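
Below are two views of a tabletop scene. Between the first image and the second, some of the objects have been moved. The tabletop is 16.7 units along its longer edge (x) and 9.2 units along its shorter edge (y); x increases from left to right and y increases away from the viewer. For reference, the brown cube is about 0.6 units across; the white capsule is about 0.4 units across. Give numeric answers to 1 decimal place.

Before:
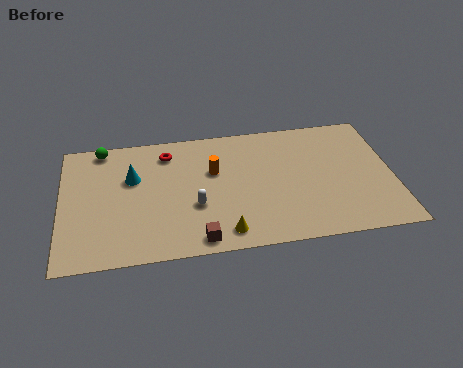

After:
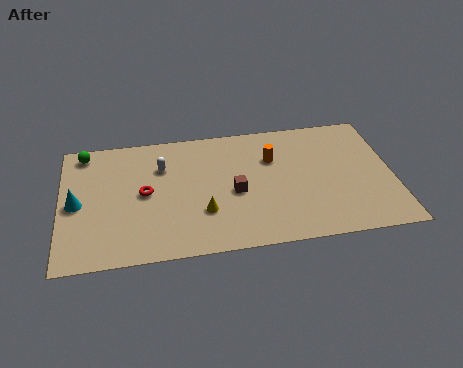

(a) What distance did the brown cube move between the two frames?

3.6

The brown cube moved from about (6.8, 1.0) to (8.7, 4.1), a distance of √(1.9² + 3.1²) ≈ 3.6.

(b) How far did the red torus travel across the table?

3.0

From (5.4, 7.5) to (4.2, 4.7), the red torus covered √(1.2² + 2.8²) ≈ 3.0 units.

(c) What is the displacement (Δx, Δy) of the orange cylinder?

(3.0, 0.5)

The orange cylinder started near (7.7, 5.8) and ended near (10.7, 6.3).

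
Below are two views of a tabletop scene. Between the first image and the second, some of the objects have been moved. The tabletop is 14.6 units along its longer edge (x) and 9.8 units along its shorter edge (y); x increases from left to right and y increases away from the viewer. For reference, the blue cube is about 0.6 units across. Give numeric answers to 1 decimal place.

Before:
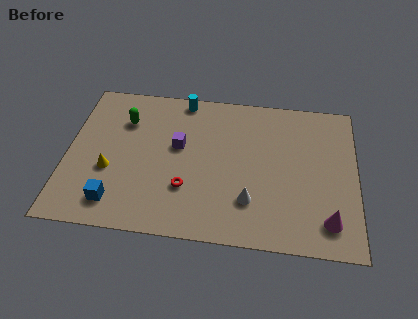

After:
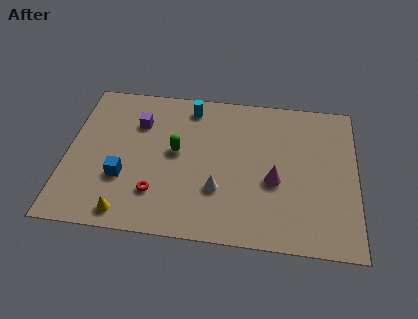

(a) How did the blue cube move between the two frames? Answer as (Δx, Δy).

(0.3, 1.6)

The blue cube was at about (2.6, 1.7) and moved to about (2.9, 3.3).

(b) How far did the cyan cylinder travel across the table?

0.6

The cyan cylinder moved from about (5.7, 8.9) to (6.1, 8.4), a distance of √(0.4² + 0.5²) ≈ 0.6.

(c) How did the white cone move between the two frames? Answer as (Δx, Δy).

(-1.6, 0.5)

The white cone started near (9.3, 2.6) and ended near (7.7, 3.1).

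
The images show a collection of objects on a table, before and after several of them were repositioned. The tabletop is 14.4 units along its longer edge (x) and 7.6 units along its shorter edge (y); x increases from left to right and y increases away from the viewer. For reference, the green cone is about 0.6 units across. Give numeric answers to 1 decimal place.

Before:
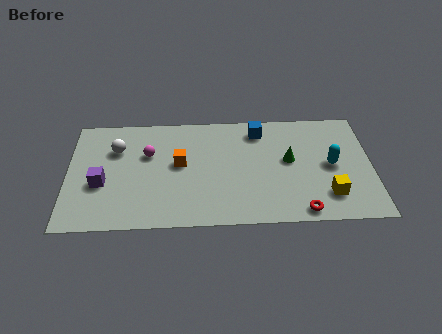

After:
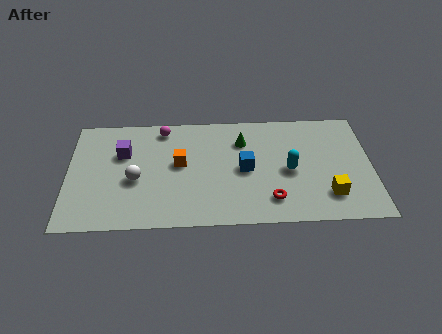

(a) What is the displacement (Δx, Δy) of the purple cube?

(1.0, 2.0)

The purple cube was at about (1.6, 3.0) and moved to about (2.6, 5.0).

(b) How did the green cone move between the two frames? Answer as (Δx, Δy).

(-2.2, 1.4)

The green cone started near (10.5, 4.2) and ended near (8.3, 5.6).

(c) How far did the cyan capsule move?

2.0

The cyan capsule moved from about (12.5, 3.8) to (10.5, 3.5), a distance of √(2.0² + 0.3²) ≈ 2.0.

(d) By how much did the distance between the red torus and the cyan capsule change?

-1.3

They were about 3.4 units apart before and 2.1 after — 1.3 units closer together.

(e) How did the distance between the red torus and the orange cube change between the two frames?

-1.6

They were about 6.6 units apart before and 5.0 after — 1.6 units closer together.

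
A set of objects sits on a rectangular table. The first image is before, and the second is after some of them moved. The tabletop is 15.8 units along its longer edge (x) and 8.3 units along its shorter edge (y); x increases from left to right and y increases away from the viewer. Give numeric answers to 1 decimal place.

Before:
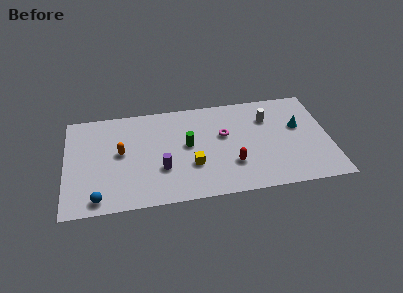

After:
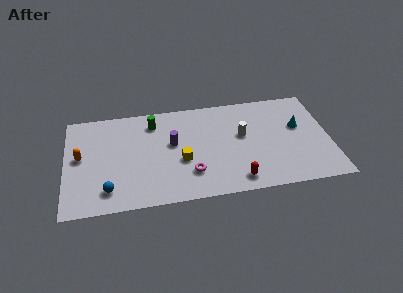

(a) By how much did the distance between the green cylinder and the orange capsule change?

+0.9

They were about 4.0 units apart before and 4.9 after — 0.9 units further apart.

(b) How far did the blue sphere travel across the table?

0.8

From (1.9, 1.0) to (2.5, 1.6), the blue sphere covered √(0.6² + 0.6²) ≈ 0.8 units.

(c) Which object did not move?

the cyan cone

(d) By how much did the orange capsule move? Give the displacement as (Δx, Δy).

(-2.4, 0.0)

The orange capsule was at about (3.3, 4.5) and moved to about (0.9, 4.5).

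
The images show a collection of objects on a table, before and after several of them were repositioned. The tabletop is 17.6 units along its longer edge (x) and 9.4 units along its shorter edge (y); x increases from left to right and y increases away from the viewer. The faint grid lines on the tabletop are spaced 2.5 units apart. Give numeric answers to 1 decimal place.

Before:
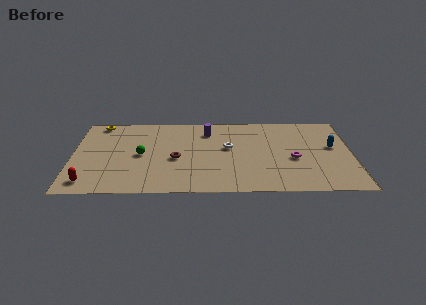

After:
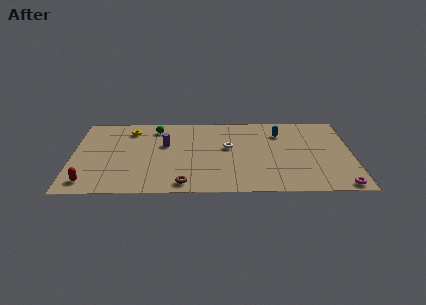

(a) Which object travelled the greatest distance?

the magenta torus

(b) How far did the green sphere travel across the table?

3.3

The green sphere moved from about (4.3, 4.6) to (5.2, 7.8), a distance of √(0.9² + 3.2²) ≈ 3.3.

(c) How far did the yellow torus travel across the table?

2.2

The yellow torus moved from about (1.6, 8.5) to (3.6, 7.6), a distance of √(2.0² + 0.9²) ≈ 2.2.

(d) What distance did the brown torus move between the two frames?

3.0

From (6.5, 4.1) to (7.0, 1.1), the brown torus covered √(0.5² + 3.0²) ≈ 3.0 units.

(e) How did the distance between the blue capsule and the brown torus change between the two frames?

-1.4

They were about 10.0 units apart before and 8.6 after — 1.4 units closer together.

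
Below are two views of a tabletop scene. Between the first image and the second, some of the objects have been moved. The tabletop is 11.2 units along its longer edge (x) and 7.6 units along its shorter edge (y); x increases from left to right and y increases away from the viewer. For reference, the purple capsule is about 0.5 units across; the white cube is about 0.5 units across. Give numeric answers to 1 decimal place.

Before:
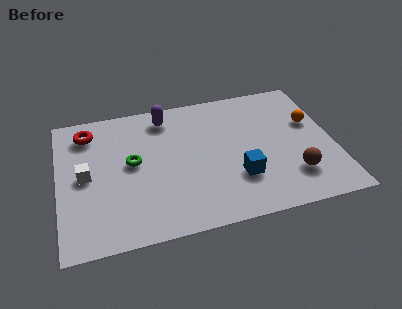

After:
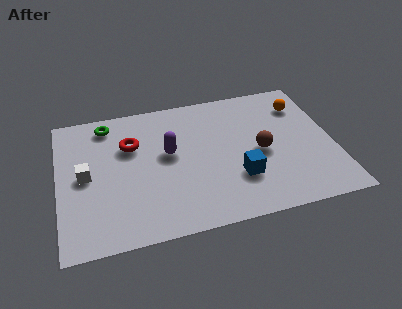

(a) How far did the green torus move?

2.6

The green torus moved from about (3.0, 4.1) to (2.1, 6.5), a distance of √(0.9² + 2.4²) ≈ 2.6.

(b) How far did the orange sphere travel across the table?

1.1

From (10.4, 4.7) to (10.1, 5.8), the orange sphere covered √(0.3² + 1.1²) ≈ 1.1 units.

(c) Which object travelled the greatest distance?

the green torus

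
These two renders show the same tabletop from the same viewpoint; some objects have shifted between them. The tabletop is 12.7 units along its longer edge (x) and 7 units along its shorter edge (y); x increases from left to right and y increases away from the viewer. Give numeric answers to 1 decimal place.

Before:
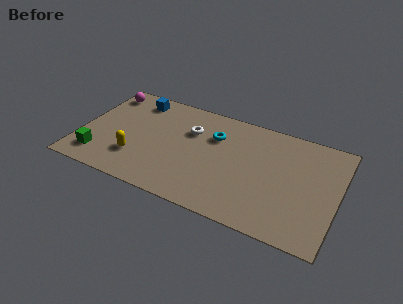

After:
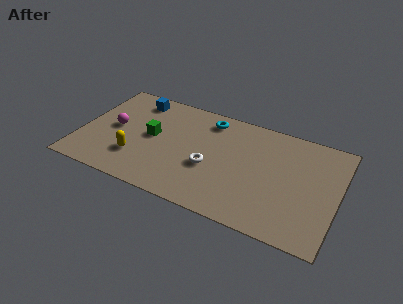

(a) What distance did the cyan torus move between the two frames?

1.1

From (6.5, 4.9) to (6.1, 5.9), the cyan torus covered √(0.4² + 1.0²) ≈ 1.1 units.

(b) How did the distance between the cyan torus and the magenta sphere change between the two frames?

-0.7

They were about 5.8 units apart before and 5.1 after — 0.7 units closer together.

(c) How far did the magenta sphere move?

2.4

The magenta sphere moved from about (0.8, 5.9) to (1.6, 3.6), a distance of √(0.8² + 2.3²) ≈ 2.4.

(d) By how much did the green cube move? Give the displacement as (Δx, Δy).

(2.4, 2.3)

From the two frames, the green cube sits at roughly (1.1, 1.4) before and (3.5, 3.7) after.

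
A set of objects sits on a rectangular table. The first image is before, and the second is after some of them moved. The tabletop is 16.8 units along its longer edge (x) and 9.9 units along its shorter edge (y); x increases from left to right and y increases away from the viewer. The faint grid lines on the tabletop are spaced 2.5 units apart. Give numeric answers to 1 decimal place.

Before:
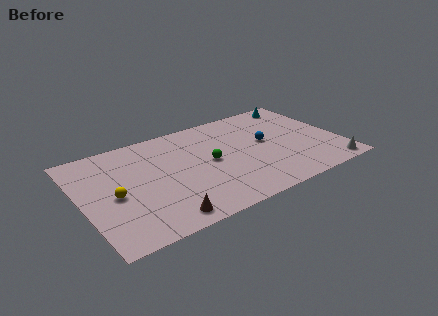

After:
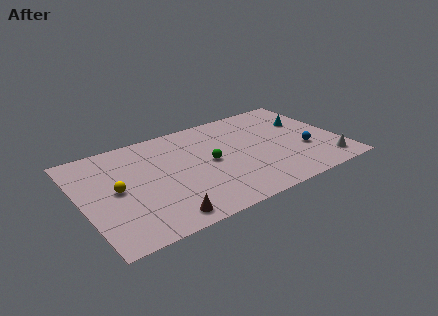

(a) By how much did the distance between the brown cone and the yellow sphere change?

+0.3

They were about 4.2 units apart before and 4.5 after — 0.3 units further apart.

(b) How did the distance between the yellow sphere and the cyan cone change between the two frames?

-0.8

The distance was about 13.7 in the first image and 12.9 in the second, so they moved 0.8 units closer together.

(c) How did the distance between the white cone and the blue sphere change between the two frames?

-3.5

The distance was about 5.7 in the first image and 2.2 in the second, so they moved 3.5 units closer together.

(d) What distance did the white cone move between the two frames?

0.6

From (15.7, 1.0) to (15.5, 1.6), the white cone covered √(0.2² + 0.6²) ≈ 0.6 units.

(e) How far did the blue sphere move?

3.0

The blue sphere moved from about (12.1, 5.4) to (14.4, 3.5), a distance of √(2.3² + 1.9²) ≈ 3.0.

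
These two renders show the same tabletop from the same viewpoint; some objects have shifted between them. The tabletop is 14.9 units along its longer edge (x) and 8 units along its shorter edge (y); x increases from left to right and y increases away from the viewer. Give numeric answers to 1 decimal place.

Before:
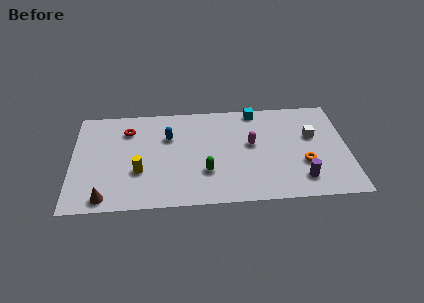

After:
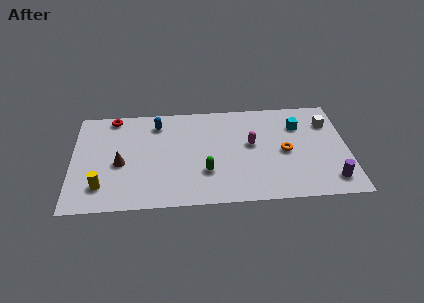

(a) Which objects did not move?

the green capsule and the magenta capsule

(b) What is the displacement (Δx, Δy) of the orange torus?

(-1.0, 1.0)

From the two frames, the orange torus sits at roughly (12.5, 2.8) before and (11.5, 3.8) after.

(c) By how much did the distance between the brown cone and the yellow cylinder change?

-0.6

They were about 2.6 units apart before and 2.0 after — 0.6 units closer together.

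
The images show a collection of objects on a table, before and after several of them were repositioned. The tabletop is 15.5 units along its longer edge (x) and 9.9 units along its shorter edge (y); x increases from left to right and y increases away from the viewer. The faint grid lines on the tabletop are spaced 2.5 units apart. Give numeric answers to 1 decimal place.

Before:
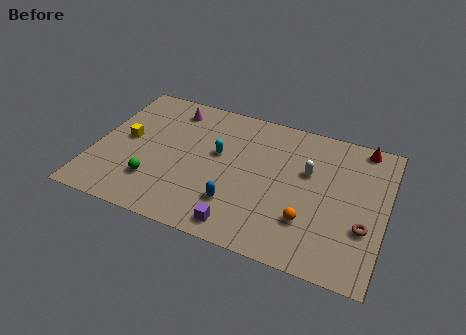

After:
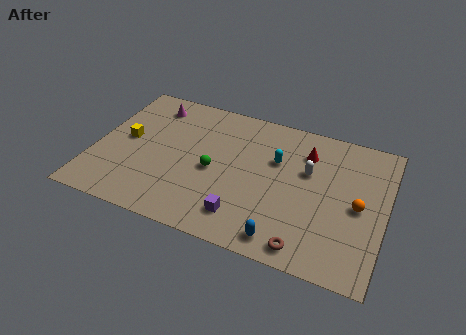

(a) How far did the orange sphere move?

3.1

From (11.6, 2.8) to (14.1, 4.7), the orange sphere covered √(2.5² + 1.9²) ≈ 3.1 units.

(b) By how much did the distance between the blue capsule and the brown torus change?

-5.5

The distance was about 6.7 in the first image and 1.2 in the second, so they moved 5.5 units closer together.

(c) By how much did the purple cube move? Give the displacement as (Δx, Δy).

(0.1, 0.7)

The purple cube was at about (8.2, 1.2) and moved to about (8.3, 1.9).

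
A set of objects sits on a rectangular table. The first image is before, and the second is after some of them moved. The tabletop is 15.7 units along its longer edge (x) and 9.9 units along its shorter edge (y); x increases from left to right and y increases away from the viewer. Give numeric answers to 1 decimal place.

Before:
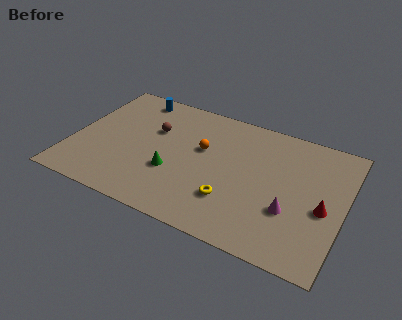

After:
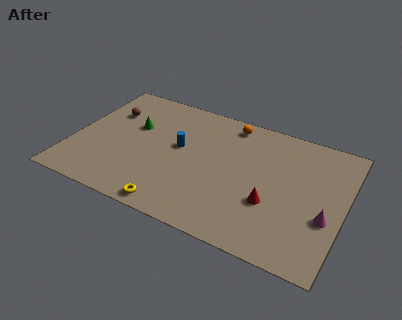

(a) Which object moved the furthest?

the blue cylinder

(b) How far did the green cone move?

3.8

The green cone moved from about (6.0, 3.5) to (3.3, 6.2), a distance of √(2.7² + 2.7²) ≈ 3.8.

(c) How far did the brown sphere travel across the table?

2.8

The brown sphere was near (4.5, 6.4) before and (1.7, 6.9) after, so it travelled √(2.8² + 0.5²) ≈ 2.8 units.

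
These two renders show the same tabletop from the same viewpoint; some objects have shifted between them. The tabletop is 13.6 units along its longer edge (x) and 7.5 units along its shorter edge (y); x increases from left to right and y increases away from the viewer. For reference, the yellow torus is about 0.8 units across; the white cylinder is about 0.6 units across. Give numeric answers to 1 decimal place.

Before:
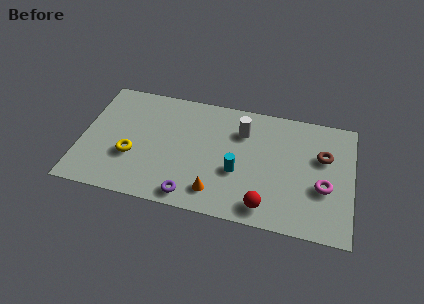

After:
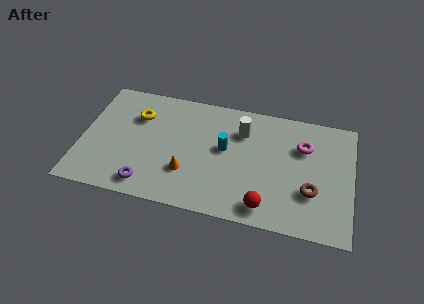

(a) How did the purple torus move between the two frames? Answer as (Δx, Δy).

(-2.2, 0.2)

From the two frames, the purple torus sits at roughly (5.7, 0.9) before and (3.5, 1.1) after.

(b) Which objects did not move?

the white cylinder and the red sphere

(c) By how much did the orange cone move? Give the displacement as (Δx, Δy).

(-1.5, 0.9)

The orange cone was at about (6.9, 1.4) and moved to about (5.4, 2.3).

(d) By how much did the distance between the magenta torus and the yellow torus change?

-1.2

The distance was about 9.6 in the first image and 8.4 in the second, so they moved 1.2 units closer together.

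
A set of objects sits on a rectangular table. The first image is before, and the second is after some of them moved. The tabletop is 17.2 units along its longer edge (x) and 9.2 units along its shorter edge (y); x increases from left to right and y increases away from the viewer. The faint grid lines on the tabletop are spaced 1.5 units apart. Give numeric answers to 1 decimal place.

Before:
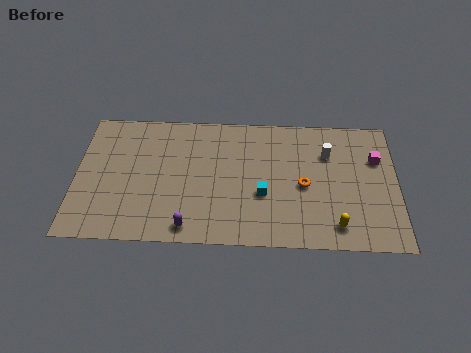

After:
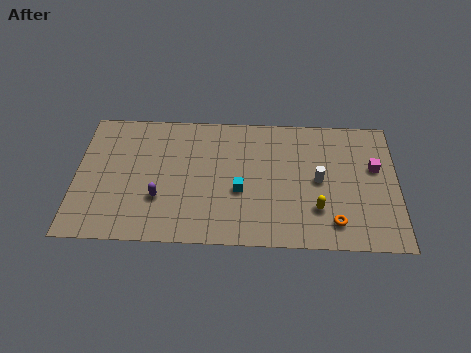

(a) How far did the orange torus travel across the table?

3.0

The orange torus moved from about (12.2, 4.2) to (13.8, 1.7), a distance of √(1.6² + 2.5²) ≈ 3.0.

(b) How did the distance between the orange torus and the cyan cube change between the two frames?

+3.1

The distance was about 2.3 in the first image and 5.4 in the second, so they moved 3.1 units further apart.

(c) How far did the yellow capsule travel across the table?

1.5

The yellow capsule moved from about (13.9, 1.5) to (12.9, 2.6), a distance of √(1.0² + 1.1²) ≈ 1.5.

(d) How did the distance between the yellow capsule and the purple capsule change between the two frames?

+0.6

They were about 7.8 units apart before and 8.4 after — 0.6 units further apart.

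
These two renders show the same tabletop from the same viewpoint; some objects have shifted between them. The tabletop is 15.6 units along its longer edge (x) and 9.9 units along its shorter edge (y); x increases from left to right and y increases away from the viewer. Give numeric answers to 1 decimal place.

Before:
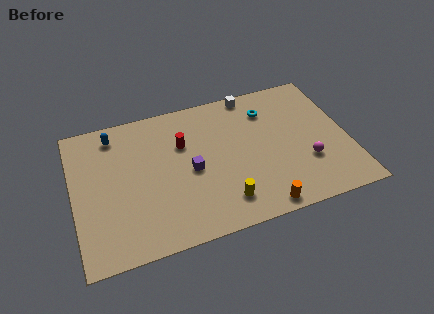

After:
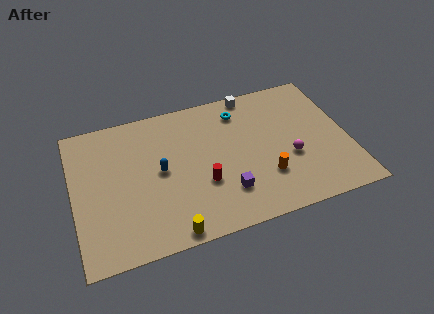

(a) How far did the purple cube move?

2.8

The purple cube moved from about (6.6, 4.6) to (8.4, 2.5), a distance of √(1.8² + 2.1²) ≈ 2.8.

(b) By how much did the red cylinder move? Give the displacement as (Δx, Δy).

(0.9, -3.1)

The red cylinder started near (6.3, 6.6) and ended near (7.2, 3.5).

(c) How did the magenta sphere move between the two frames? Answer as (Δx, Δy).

(-0.9, 0.6)

The magenta sphere was at about (13.1, 3.2) and moved to about (12.2, 3.8).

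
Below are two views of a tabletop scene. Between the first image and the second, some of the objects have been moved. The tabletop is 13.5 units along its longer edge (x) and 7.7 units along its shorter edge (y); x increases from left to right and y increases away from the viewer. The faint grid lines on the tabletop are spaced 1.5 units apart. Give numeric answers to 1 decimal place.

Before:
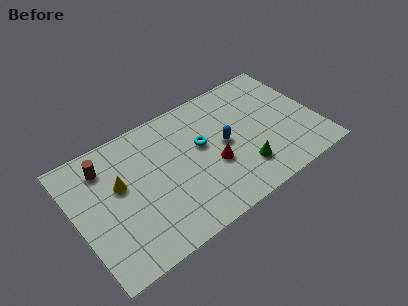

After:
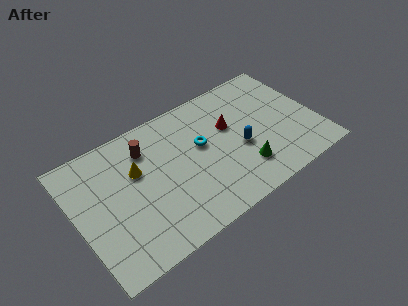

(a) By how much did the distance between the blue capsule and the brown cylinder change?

-1.2

Before: roughly 6.8 units apart; after: 5.6. That's 1.2 units closer together.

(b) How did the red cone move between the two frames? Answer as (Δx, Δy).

(1.3, 1.8)

From the two frames, the red cone sits at roughly (7.5, 3.0) before and (8.8, 4.8) after.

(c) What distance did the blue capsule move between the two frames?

1.1

The blue capsule was near (8.3, 3.9) before and (9.1, 3.2) after, so it travelled √(0.8² + 0.7²) ≈ 1.1 units.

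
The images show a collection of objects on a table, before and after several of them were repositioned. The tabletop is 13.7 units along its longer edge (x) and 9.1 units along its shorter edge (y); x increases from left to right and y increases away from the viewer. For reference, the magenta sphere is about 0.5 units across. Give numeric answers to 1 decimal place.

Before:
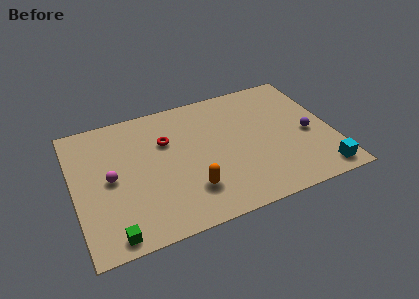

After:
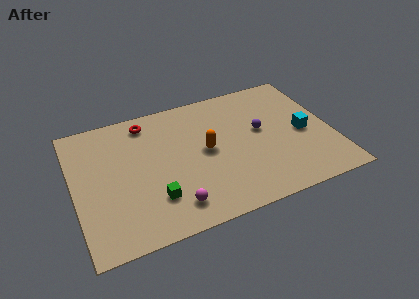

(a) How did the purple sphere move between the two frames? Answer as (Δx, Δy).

(-2.4, 1.1)

The purple sphere was at about (12.4, 4.0) and moved to about (10.0, 5.1).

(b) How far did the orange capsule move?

2.6

The orange capsule was near (5.9, 2.3) before and (7.0, 4.7) after, so it travelled √(1.1² + 2.4²) ≈ 2.6 units.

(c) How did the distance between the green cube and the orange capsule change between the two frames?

-0.6

The distance was about 4.4 in the first image and 3.8 in the second, so they moved 0.6 units closer together.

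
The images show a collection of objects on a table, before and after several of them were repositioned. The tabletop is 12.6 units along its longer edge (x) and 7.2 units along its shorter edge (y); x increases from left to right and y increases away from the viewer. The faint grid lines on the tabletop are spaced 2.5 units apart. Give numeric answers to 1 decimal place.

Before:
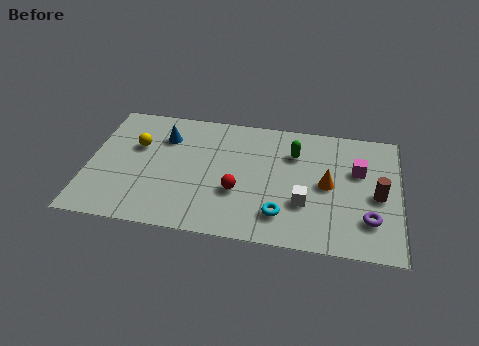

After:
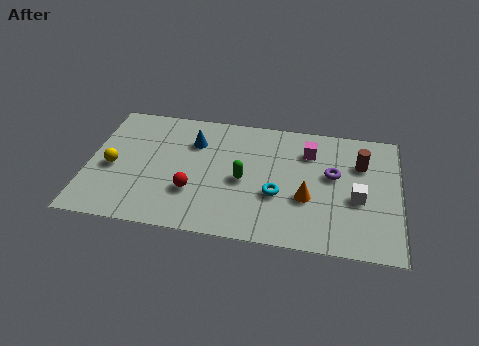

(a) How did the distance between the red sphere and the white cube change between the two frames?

+3.9

They were about 2.7 units apart before and 6.6 after — 3.9 units further apart.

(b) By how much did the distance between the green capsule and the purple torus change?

-0.8

Before: roughly 4.5 units apart; after: 3.7. That's 0.8 units closer together.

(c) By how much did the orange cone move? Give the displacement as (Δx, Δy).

(-0.8, -0.9)

The orange cone was at about (9.7, 3.6) and moved to about (8.9, 2.7).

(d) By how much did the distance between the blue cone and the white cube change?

+0.6

The distance was about 6.5 in the first image and 7.1 in the second, so they moved 0.6 units further apart.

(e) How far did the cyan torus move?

1.1

From (7.9, 1.6) to (7.7, 2.7), the cyan torus covered √(0.2² + 1.1²) ≈ 1.1 units.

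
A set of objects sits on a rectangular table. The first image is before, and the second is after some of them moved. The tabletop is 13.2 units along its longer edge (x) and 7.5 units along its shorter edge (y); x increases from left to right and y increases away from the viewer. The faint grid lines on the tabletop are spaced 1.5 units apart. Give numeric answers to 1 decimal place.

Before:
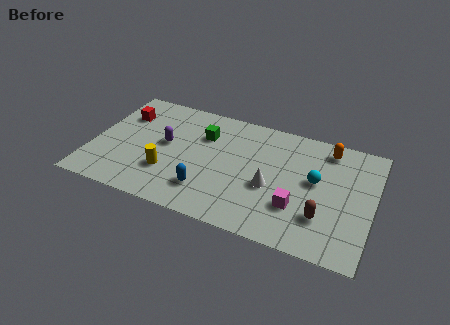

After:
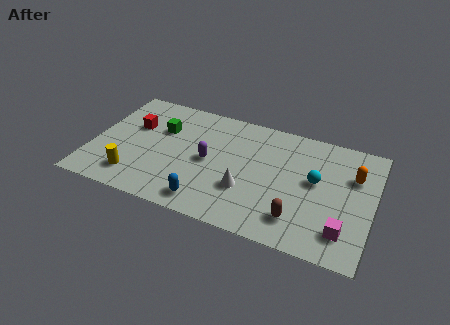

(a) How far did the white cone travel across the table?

1.3

The white cone was near (8.5, 3.1) before and (7.4, 2.5) after, so it travelled √(1.1² + 0.6²) ≈ 1.3 units.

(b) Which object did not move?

the cyan sphere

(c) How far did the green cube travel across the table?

2.0

The green cube was near (5.1, 5.3) before and (3.1, 5.0) after, so it travelled √(2.0² + 0.3²) ≈ 2.0 units.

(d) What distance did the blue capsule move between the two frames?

0.7

The blue capsule was near (5.6, 1.8) before and (5.7, 1.1) after, so it travelled √(0.1² + 0.7²) ≈ 0.7 units.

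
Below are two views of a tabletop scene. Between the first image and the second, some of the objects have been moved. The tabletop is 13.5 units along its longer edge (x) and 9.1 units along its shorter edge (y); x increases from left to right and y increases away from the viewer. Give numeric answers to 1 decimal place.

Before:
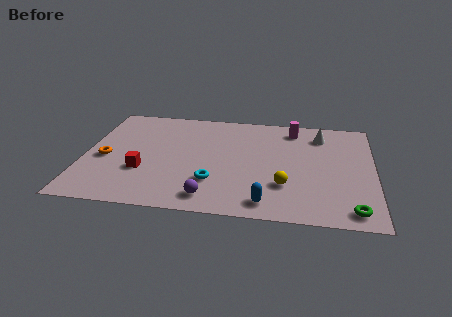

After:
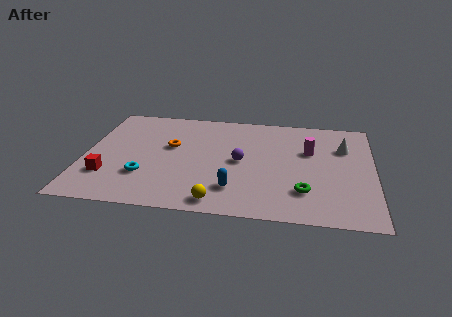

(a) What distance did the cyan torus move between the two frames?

3.2

From (6.1, 2.6) to (2.9, 2.7), the cyan torus covered √(3.2² + 0.1²) ≈ 3.2 units.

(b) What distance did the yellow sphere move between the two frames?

3.4

From (9.4, 2.7) to (6.4, 1.0), the yellow sphere covered √(3.0² + 1.7²) ≈ 3.4 units.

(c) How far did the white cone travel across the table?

1.5

From (11.0, 7.3) to (12.1, 6.3), the white cone covered √(1.1² + 1.0²) ≈ 1.5 units.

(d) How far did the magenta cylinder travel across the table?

2.1

The magenta cylinder was near (9.7, 7.7) before and (10.5, 5.8) after, so it travelled √(0.8² + 1.9²) ≈ 2.1 units.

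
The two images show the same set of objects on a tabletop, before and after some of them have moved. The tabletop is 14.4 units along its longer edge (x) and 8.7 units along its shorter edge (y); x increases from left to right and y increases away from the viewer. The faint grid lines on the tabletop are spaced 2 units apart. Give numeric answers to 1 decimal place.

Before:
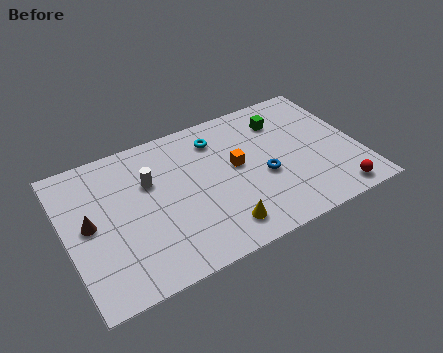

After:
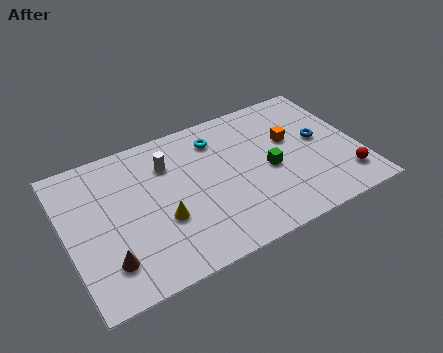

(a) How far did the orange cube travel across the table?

2.8

The orange cube was near (8.4, 4.8) before and (11.2, 5.3) after, so it travelled √(2.8² + 0.5²) ≈ 2.8 units.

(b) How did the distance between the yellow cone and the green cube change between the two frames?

-1.1

Before: roughly 6.5 units apart; after: 5.4. That's 1.1 units closer together.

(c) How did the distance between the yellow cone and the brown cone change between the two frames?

-3.7

The distance was about 6.7 in the first image and 3.0 in the second, so they moved 3.7 units closer together.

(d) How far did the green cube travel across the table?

3.0

From (11.0, 6.7) to (9.9, 3.9), the green cube covered √(1.1² + 2.8²) ≈ 3.0 units.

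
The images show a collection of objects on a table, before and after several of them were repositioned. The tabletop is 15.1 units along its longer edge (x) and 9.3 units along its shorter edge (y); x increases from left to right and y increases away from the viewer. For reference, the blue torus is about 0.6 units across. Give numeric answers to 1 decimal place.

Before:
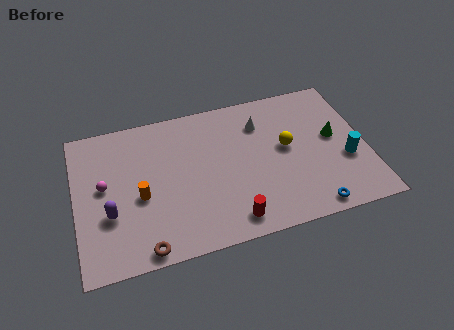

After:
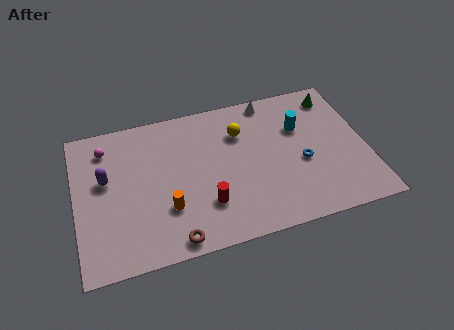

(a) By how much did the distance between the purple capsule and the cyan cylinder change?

-2.1

They were about 12.3 units apart before and 10.2 after — 2.1 units closer together.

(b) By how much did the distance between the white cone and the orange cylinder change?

+0.8

The distance was about 7.2 in the first image and 8.0 in the second, so they moved 0.8 units further apart.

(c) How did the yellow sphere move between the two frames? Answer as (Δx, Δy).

(-2.3, 1.6)

From the two frames, the yellow sphere sits at roughly (11.0, 5.1) before and (8.7, 6.7) after.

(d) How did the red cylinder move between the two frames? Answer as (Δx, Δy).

(-1.2, 1.3)

The red cylinder started near (7.8, 1.3) and ended near (6.6, 2.6).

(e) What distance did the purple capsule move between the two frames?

2.2

From (1.7, 3.3) to (1.6, 5.5), the purple capsule covered √(0.1² + 2.2²) ≈ 2.2 units.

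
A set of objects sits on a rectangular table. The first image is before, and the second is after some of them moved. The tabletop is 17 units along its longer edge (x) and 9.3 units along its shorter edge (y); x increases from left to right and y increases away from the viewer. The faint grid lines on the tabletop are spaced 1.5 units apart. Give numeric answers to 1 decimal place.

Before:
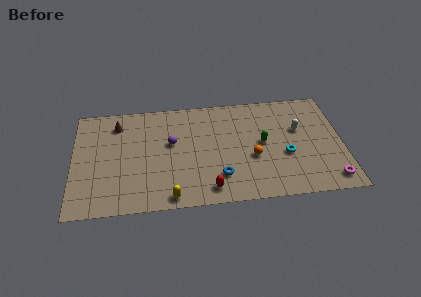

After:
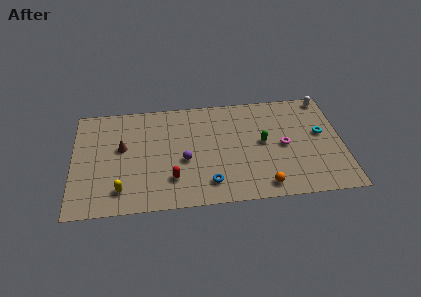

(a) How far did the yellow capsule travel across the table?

3.2

The yellow capsule was near (6.1, 0.9) before and (3.0, 1.8) after, so it travelled √(3.1² + 0.9²) ≈ 3.2 units.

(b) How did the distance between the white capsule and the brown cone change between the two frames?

+1.7

Before: roughly 11.6 units apart; after: 13.3. That's 1.7 units further apart.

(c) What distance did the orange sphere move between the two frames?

2.6

The orange sphere was near (11.3, 3.7) before and (11.9, 1.2) after, so it travelled √(0.6² + 2.5²) ≈ 2.6 units.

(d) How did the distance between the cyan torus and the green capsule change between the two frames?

+1.9

The distance was about 1.8 in the first image and 3.7 in the second, so they moved 1.9 units further apart.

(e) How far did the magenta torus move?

4.3

The magenta torus was near (16.1, 1.3) before and (13.3, 4.5) after, so it travelled √(2.8² + 3.2²) ≈ 4.3 units.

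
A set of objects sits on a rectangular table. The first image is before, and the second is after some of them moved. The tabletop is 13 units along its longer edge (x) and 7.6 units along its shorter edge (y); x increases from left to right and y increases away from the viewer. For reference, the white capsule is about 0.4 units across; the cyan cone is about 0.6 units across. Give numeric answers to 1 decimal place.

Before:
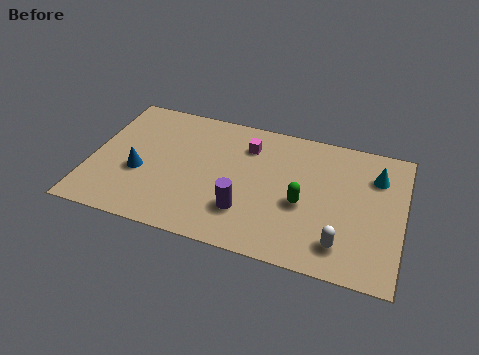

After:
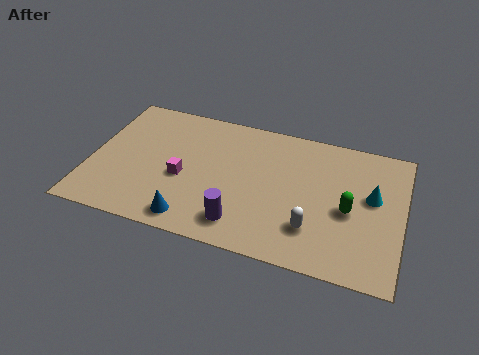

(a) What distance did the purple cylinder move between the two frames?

0.7

The purple cylinder moved from about (6.6, 2.1) to (6.5, 1.4), a distance of √(0.1² + 0.7²) ≈ 0.7.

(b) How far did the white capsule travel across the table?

1.3

The white capsule was near (10.6, 1.5) before and (9.4, 2.0) after, so it travelled √(1.2² + 0.5²) ≈ 1.3 units.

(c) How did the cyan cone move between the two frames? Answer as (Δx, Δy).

(-0.1, -1.2)

From the two frames, the cyan cone sits at roughly (11.8, 5.6) before and (11.7, 4.4) after.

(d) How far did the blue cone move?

3.1

The blue cone moved from about (2.1, 3.0) to (4.5, 1.0), a distance of √(2.4² + 2.0²) ≈ 3.1.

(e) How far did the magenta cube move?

3.6

The magenta cube moved from about (6.4, 5.8) to (3.9, 3.2), a distance of √(2.5² + 2.6²) ≈ 3.6.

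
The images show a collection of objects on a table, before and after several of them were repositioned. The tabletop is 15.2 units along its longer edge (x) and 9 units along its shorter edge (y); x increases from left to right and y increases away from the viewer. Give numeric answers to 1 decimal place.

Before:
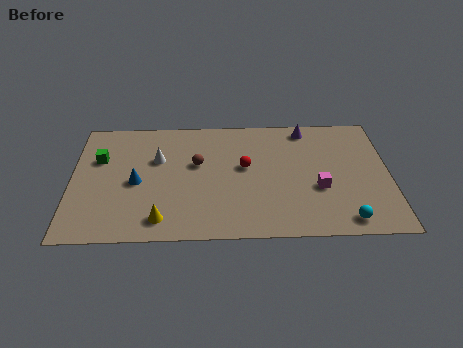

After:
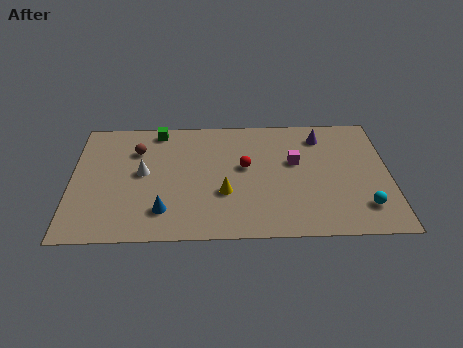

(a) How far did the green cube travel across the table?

3.5

From (1.3, 5.9) to (4.1, 8.0), the green cube covered √(2.8² + 2.1²) ≈ 3.5 units.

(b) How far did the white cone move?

1.2

The white cone was near (4.1, 5.8) before and (3.4, 4.8) after, so it travelled √(0.7² + 1.0²) ≈ 1.2 units.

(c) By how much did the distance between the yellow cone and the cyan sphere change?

-2.0

Before: roughly 8.7 units apart; after: 6.7. That's 2.0 units closer together.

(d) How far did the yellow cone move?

3.5

The yellow cone moved from about (4.3, 1.4) to (7.3, 3.2), a distance of √(3.0² + 1.8²) ≈ 3.5.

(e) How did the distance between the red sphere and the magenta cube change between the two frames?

-1.5

The distance was about 3.9 in the first image and 2.4 in the second, so they moved 1.5 units closer together.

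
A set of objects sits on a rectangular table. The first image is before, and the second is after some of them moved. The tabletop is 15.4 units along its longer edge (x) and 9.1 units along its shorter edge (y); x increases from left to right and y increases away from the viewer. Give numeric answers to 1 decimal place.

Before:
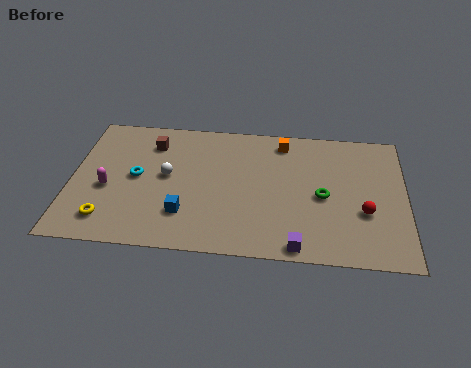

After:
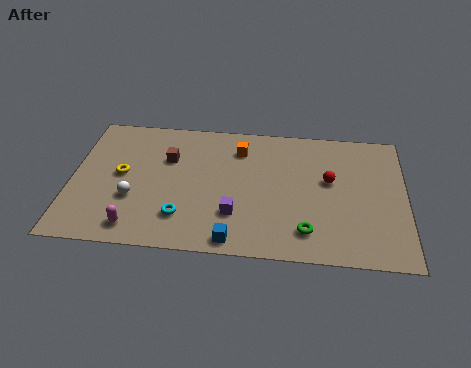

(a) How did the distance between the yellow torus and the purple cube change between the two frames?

-3.0

Before: roughly 8.7 units apart; after: 5.7. That's 3.0 units closer together.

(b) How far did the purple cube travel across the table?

3.4

The purple cube was near (10.5, 0.8) before and (7.6, 2.6) after, so it travelled √(2.9² + 1.8²) ≈ 3.4 units.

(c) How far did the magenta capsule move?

2.9

The magenta capsule moved from about (1.7, 3.8) to (3.1, 1.3), a distance of √(1.4² + 2.5²) ≈ 2.9.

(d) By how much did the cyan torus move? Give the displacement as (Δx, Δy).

(2.2, -2.5)

From the two frames, the cyan torus sits at roughly (3.0, 4.7) before and (5.2, 2.2) after.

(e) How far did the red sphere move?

2.6

The red sphere moved from about (13.5, 3.3) to (11.9, 5.3), a distance of √(1.6² + 2.0²) ≈ 2.6.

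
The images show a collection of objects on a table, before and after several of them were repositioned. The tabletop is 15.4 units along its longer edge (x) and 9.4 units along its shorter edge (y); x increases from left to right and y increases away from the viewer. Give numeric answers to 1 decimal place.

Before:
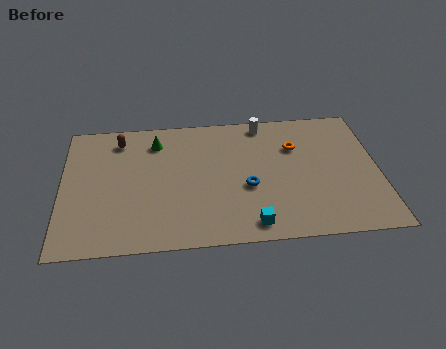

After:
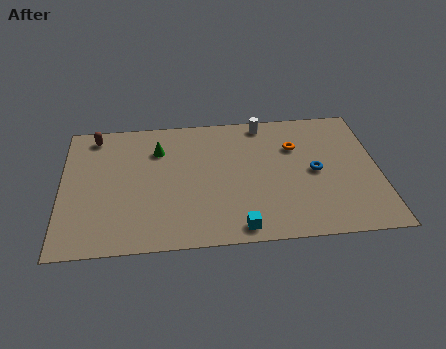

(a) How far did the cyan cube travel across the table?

0.6

The cyan cube moved from about (9.1, 1.2) to (8.5, 1.0), a distance of √(0.6² + 0.2²) ≈ 0.6.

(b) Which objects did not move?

the orange torus and the white cylinder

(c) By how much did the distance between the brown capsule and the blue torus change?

+3.9

The distance was about 7.4 in the first image and 11.3 in the second, so they moved 3.9 units further apart.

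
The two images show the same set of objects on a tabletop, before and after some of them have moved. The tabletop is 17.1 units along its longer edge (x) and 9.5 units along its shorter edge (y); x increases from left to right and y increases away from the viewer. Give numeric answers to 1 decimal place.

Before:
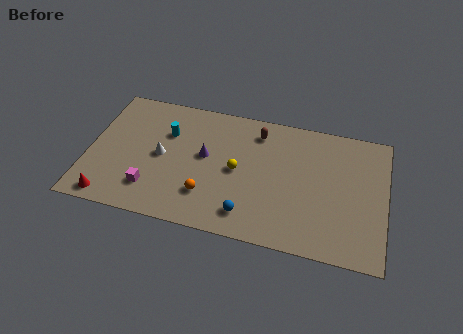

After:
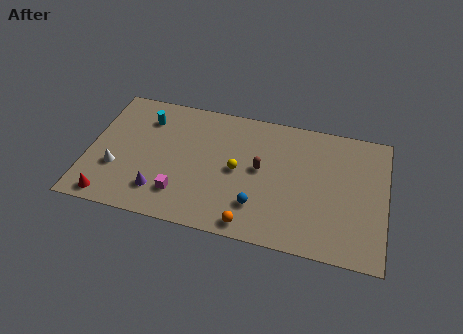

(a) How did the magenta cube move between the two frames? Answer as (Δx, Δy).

(1.7, 0.0)

The magenta cube was at about (3.8, 2.2) and moved to about (5.5, 2.2).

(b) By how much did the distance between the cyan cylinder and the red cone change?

+0.3

They were about 6.2 units apart before and 6.5 after — 0.3 units further apart.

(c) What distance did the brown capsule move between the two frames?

2.7

From (9.6, 7.8) to (9.9, 5.1), the brown capsule covered √(0.3² + 2.7²) ≈ 2.7 units.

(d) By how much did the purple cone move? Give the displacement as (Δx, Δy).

(-2.4, -3.2)

The purple cone was at about (6.7, 5.3) and moved to about (4.3, 2.1).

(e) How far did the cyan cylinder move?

1.5

The cyan cylinder was near (4.4, 6.5) before and (3.1, 7.3) after, so it travelled √(1.3² + 0.8²) ≈ 1.5 units.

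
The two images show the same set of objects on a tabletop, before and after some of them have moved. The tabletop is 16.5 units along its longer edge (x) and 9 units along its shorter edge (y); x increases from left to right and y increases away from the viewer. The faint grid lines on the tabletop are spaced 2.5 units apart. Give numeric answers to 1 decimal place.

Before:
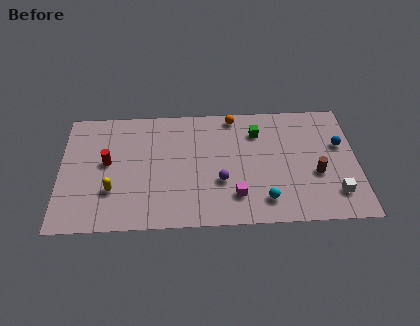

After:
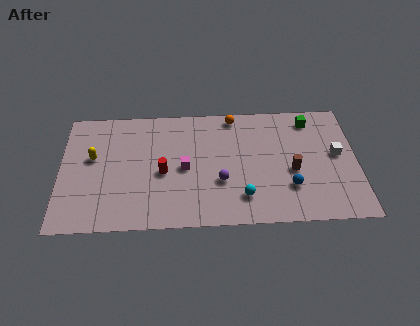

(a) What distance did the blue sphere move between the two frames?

4.2

From (15.6, 5.6) to (12.7, 2.6), the blue sphere covered √(2.9² + 3.0²) ≈ 4.2 units.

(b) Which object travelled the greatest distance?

the blue sphere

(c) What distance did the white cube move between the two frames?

2.9

The white cube moved from about (15.2, 2.0) to (15.4, 4.9), a distance of √(0.2² + 2.9²) ≈ 2.9.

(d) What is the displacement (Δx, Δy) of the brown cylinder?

(-1.3, 0.3)

The brown cylinder was at about (14.2, 3.5) and moved to about (12.9, 3.8).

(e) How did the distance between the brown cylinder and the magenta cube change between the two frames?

+1.3

Before: roughly 4.7 units apart; after: 6.0. That's 1.3 units further apart.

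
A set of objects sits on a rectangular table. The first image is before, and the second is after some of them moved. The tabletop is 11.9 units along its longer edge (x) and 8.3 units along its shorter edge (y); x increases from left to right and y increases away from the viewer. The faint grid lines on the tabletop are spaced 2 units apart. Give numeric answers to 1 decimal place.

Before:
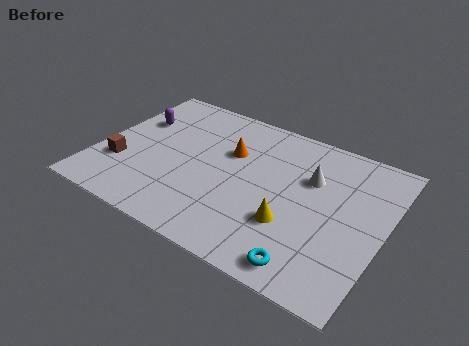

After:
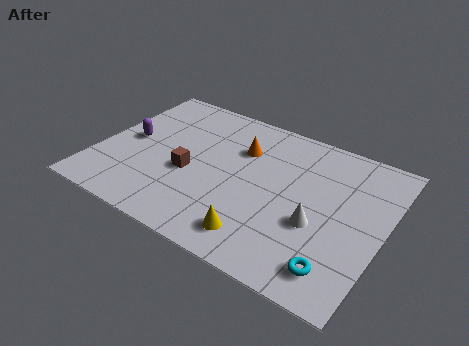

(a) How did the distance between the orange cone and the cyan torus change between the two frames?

+0.5

Before: roughly 5.9 units apart; after: 6.4. That's 0.5 units further apart.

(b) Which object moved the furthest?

the brown cube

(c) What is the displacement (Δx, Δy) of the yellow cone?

(-1.1, -1.3)

The yellow cone started near (8.3, 2.7) and ended near (7.2, 1.4).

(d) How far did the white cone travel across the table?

2.4

The white cone was near (8.7, 5.5) before and (9.3, 3.2) after, so it travelled √(0.6² + 2.3²) ≈ 2.4 units.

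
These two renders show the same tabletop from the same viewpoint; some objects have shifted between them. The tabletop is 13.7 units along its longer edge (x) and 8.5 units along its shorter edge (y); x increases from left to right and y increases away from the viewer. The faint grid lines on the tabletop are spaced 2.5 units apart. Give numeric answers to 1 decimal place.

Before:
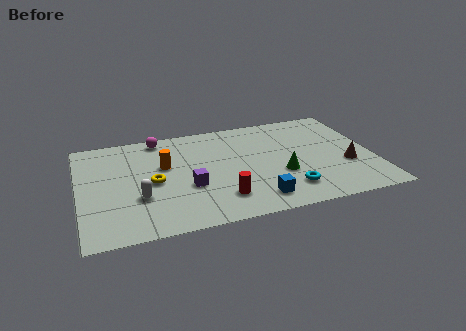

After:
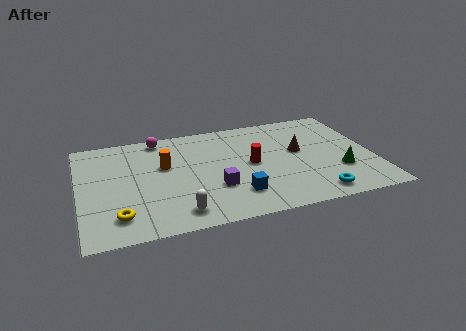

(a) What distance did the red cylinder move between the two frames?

2.9

The red cylinder was near (6.4, 1.9) before and (8.0, 4.3) after, so it travelled √(1.6² + 2.4²) ≈ 2.9 units.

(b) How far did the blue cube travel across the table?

1.1

From (8.0, 1.4) to (7.1, 2.0), the blue cube covered √(0.9² + 0.6²) ≈ 1.1 units.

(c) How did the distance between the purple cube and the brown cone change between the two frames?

-2.8

The distance was about 7.4 in the first image and 4.6 in the second, so they moved 2.8 units closer together.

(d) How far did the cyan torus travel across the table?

1.4

From (9.5, 1.8) to (10.7, 1.1), the cyan torus covered √(1.2² + 0.7²) ≈ 1.4 units.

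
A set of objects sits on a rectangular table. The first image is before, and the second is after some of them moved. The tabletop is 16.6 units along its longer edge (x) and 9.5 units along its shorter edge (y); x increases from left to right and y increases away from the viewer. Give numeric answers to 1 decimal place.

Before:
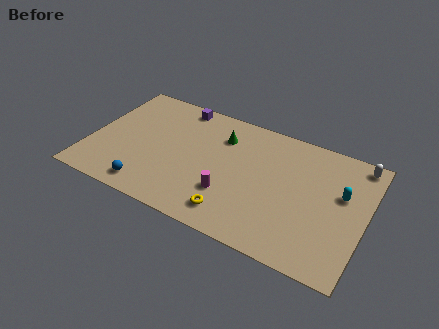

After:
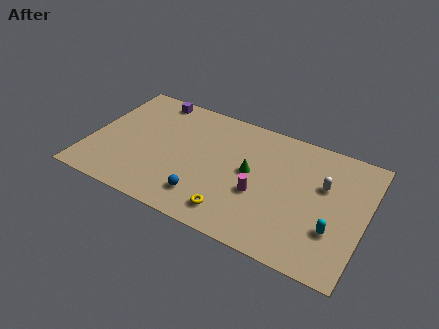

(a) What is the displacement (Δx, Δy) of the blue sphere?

(3.3, 0.7)

The blue sphere started near (4.0, 1.3) and ended near (7.3, 2.0).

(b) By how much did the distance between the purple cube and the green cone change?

+4.1

Before: roughly 3.2 units apart; after: 7.3. That's 4.1 units further apart.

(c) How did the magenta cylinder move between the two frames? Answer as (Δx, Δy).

(1.7, 0.8)

The magenta cylinder started near (8.7, 2.9) and ended near (10.4, 3.7).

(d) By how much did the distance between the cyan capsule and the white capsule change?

+0.3

They were about 2.8 units apart before and 3.1 after — 0.3 units further apart.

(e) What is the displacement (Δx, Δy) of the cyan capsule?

(-0.2, -2.8)

From the two frames, the cyan capsule sits at roughly (15.1, 5.8) before and (14.9, 3.0) after.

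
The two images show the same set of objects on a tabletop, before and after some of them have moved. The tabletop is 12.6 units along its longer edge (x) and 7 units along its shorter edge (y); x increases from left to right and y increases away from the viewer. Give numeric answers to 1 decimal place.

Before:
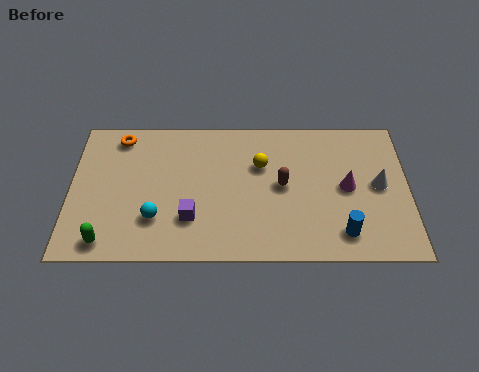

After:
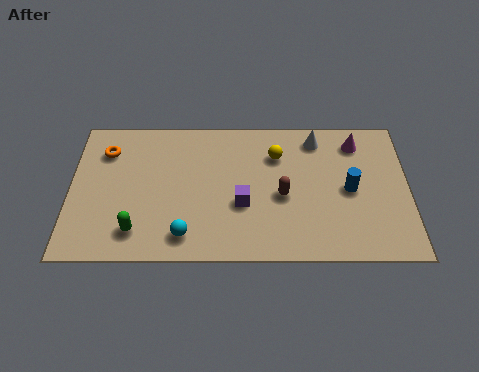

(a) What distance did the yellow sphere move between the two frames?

0.8

The yellow sphere moved from about (7.1, 4.6) to (7.7, 5.1), a distance of √(0.6² + 0.5²) ≈ 0.8.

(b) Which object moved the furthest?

the white cone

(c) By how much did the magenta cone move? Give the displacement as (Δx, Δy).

(0.4, 2.2)

The magenta cone started near (10.3, 3.5) and ended near (10.7, 5.7).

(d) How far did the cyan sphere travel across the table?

1.4

The cyan sphere was near (3.2, 2.0) before and (4.3, 1.2) after, so it travelled √(1.1² + 0.8²) ≈ 1.4 units.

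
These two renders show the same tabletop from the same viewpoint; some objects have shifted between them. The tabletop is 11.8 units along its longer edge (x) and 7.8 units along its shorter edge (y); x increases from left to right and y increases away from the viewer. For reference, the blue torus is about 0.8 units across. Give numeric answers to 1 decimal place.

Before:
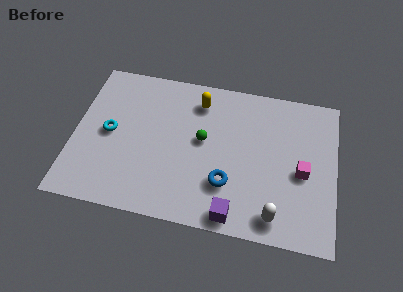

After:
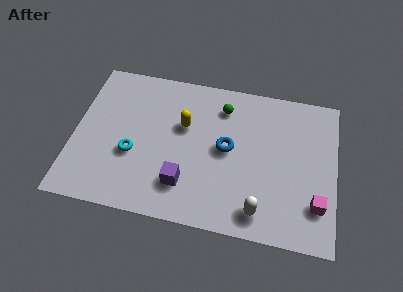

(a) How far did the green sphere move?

2.1

The green sphere moved from about (5.8, 4.3) to (6.6, 6.2), a distance of √(0.8² + 1.9²) ≈ 2.1.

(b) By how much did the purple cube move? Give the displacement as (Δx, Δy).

(-2.3, 1.1)

The purple cube was at about (7.4, 0.8) and moved to about (5.1, 1.9).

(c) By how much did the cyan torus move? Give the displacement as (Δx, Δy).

(1.1, -0.9)

From the two frames, the cyan torus sits at roughly (1.6, 3.9) before and (2.7, 3.0) after.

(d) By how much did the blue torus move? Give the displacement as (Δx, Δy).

(-0.1, 1.8)

The blue torus was at about (7.0, 2.3) and moved to about (6.9, 4.1).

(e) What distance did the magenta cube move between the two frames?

1.7

The magenta cube moved from about (10.3, 3.5) to (11.0, 2.0), a distance of √(0.7² + 1.5²) ≈ 1.7.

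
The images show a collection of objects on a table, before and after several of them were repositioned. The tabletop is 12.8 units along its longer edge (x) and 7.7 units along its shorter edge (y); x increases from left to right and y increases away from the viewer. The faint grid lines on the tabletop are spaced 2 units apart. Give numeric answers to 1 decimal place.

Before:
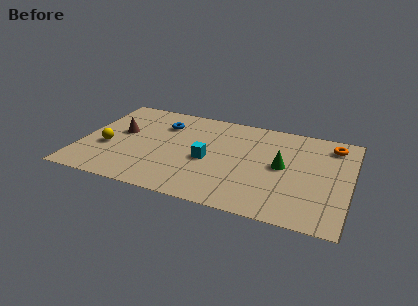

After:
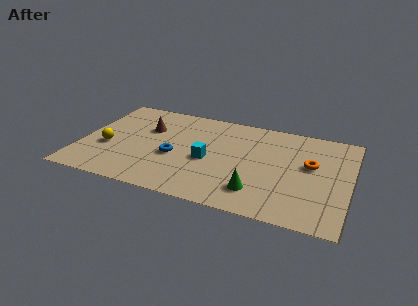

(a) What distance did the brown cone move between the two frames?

1.4

The brown cone was near (1.8, 4.4) before and (3.0, 5.1) after, so it travelled √(1.2² + 0.7²) ≈ 1.4 units.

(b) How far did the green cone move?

2.5

The green cone was near (9.6, 4.0) before and (8.6, 1.7) after, so it travelled √(1.0² + 2.3²) ≈ 2.5 units.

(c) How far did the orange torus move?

2.1

The orange torus was near (11.8, 6.4) before and (10.9, 4.5) after, so it travelled √(0.9² + 1.9²) ≈ 2.1 units.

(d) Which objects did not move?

the cyan cube and the yellow sphere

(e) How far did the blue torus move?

2.6

The blue torus moved from about (3.7, 5.7) to (4.5, 3.2), a distance of √(0.8² + 2.5²) ≈ 2.6.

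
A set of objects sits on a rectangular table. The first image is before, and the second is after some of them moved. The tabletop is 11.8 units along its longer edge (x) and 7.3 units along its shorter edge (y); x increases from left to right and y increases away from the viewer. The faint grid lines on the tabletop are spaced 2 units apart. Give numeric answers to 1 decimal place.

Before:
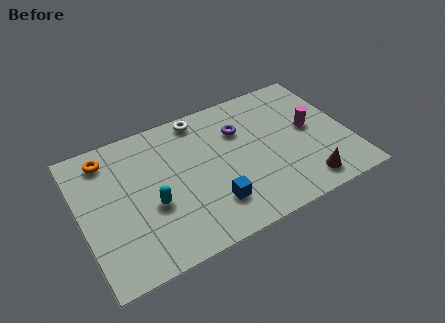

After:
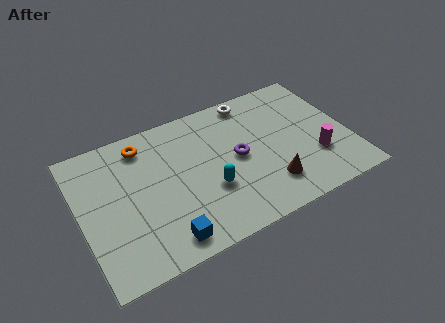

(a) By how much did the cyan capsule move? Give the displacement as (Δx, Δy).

(2.5, -0.3)

The cyan capsule started near (3.0, 2.9) and ended near (5.5, 2.6).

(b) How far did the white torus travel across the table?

2.3

The white torus was near (5.6, 6.5) before and (7.9, 6.5) after, so it travelled √(2.3² + 0.0²) ≈ 2.3 units.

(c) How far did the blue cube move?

2.3

From (5.5, 1.8) to (3.3, 1.0), the blue cube covered √(2.2² + 0.8²) ≈ 2.3 units.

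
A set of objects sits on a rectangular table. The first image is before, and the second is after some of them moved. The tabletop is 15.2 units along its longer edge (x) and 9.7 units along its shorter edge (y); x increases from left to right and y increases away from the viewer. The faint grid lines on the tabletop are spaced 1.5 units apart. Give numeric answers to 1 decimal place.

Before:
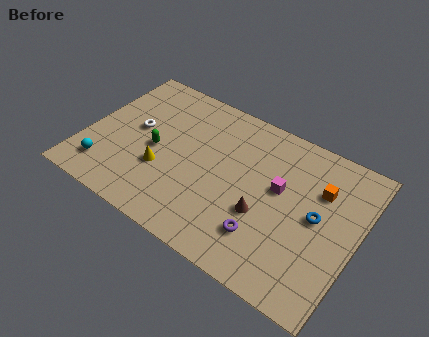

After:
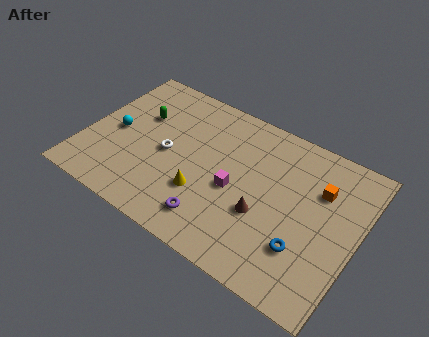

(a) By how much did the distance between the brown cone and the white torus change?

-2.1

The distance was about 7.8 in the first image and 5.7 in the second, so they moved 2.1 units closer together.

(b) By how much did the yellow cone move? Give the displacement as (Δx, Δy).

(2.4, -0.3)

From the two frames, the yellow cone sits at roughly (4.5, 3.4) before and (6.9, 3.1) after.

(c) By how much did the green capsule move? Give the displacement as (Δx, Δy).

(-1.2, 1.8)

The green capsule was at about (3.9, 4.5) and moved to about (2.7, 6.3).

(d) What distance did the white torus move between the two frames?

2.1

The white torus moved from about (2.6, 5.3) to (4.6, 4.6), a distance of √(2.0² + 0.7²) ≈ 2.1.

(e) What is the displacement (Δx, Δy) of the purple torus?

(-2.8, -0.6)

From the two frames, the purple torus sits at roughly (10.5, 2.4) before and (7.7, 1.8) after.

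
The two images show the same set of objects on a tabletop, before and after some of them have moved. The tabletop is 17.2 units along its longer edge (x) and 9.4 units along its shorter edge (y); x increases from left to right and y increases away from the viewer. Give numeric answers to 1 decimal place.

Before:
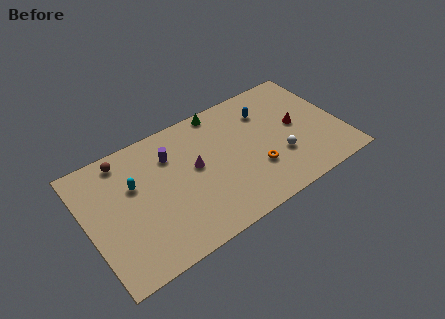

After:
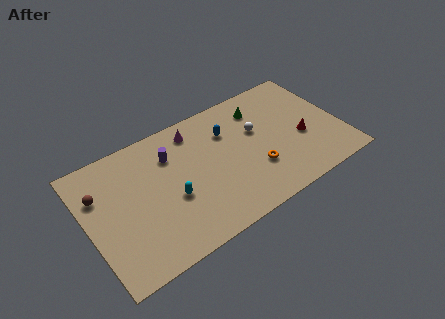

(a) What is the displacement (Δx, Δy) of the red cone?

(0.2, -1.1)

The red cone started near (14.3, 4.9) and ended near (14.5, 3.8).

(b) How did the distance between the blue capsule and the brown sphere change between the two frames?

-0.9

Before: roughly 9.7 units apart; after: 8.8. That's 0.9 units closer together.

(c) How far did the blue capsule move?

2.7

From (12.5, 7.0) to (9.8, 6.7), the blue capsule covered √(2.7² + 0.3²) ≈ 2.7 units.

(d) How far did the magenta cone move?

2.7

The magenta cone was near (7.3, 5.2) before and (7.7, 7.9) after, so it travelled √(0.4² + 2.7²) ≈ 2.7 units.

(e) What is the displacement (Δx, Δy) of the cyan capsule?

(2.2, -2.2)

The cyan capsule was at about (3.3, 6.0) and moved to about (5.5, 3.8).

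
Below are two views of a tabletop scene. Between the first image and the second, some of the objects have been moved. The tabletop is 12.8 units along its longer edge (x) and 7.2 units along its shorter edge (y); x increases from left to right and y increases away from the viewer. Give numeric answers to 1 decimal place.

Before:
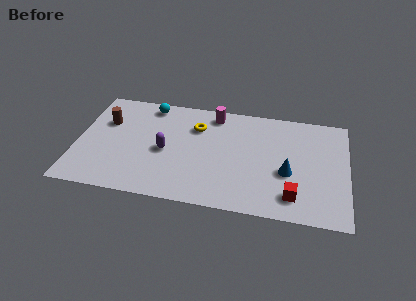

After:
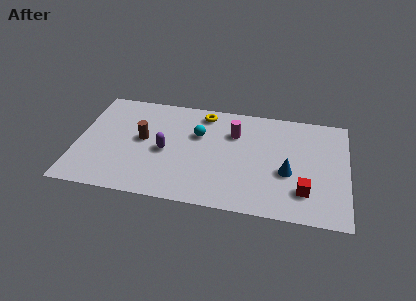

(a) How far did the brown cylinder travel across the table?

2.0

The brown cylinder moved from about (1.3, 4.8) to (3.1, 3.9), a distance of √(1.8² + 0.9²) ≈ 2.0.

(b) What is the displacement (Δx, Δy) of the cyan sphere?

(2.4, -1.6)

The cyan sphere started near (3.3, 6.3) and ended near (5.7, 4.7).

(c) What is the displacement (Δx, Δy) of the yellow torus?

(0.3, 1.0)

The yellow torus started near (5.6, 5.2) and ended near (5.9, 6.2).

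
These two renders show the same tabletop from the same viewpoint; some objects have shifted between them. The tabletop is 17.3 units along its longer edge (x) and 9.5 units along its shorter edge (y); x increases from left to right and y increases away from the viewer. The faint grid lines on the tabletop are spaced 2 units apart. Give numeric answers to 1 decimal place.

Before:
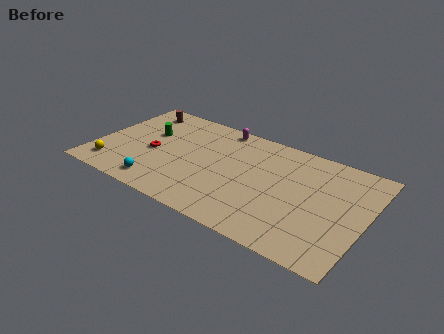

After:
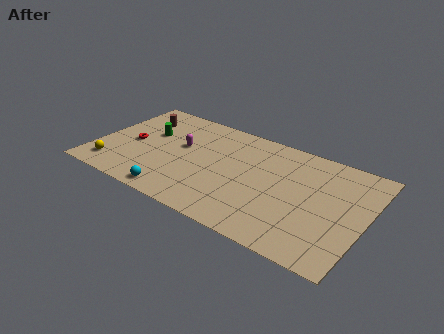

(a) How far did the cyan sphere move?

1.2

The cyan sphere was near (4.6, 1.4) before and (5.7, 1.0) after, so it travelled √(1.1² + 0.4²) ≈ 1.2 units.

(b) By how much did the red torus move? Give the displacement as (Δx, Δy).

(-1.5, 0.3)

From the two frames, the red torus sits at roughly (3.7, 4.2) before and (2.2, 4.5) after.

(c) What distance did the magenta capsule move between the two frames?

3.7

The magenta capsule moved from about (7.4, 8.6) to (5.3, 5.6), a distance of √(2.1² + 3.0²) ≈ 3.7.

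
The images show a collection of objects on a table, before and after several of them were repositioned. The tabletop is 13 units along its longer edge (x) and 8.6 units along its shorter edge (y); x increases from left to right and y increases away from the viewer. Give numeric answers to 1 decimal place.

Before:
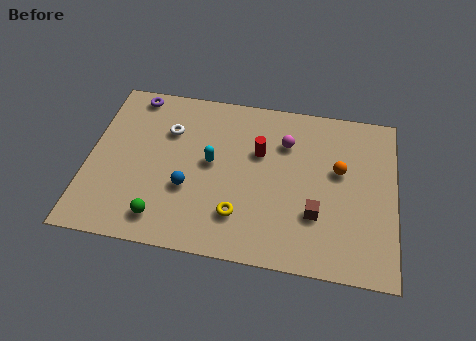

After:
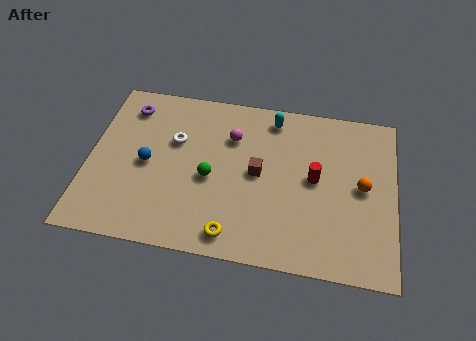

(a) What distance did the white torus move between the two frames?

0.6

From (3.3, 6.0) to (3.6, 5.5), the white torus covered √(0.3² + 0.5²) ≈ 0.6 units.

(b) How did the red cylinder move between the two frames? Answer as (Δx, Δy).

(2.4, -1.0)

The red cylinder started near (7.2, 5.5) and ended near (9.6, 4.5).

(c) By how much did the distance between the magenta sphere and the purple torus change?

-2.2

They were about 6.8 units apart before and 4.6 after — 2.2 units closer together.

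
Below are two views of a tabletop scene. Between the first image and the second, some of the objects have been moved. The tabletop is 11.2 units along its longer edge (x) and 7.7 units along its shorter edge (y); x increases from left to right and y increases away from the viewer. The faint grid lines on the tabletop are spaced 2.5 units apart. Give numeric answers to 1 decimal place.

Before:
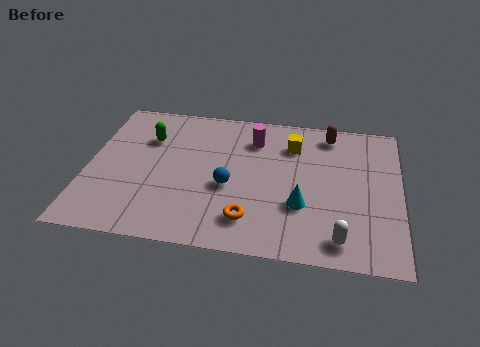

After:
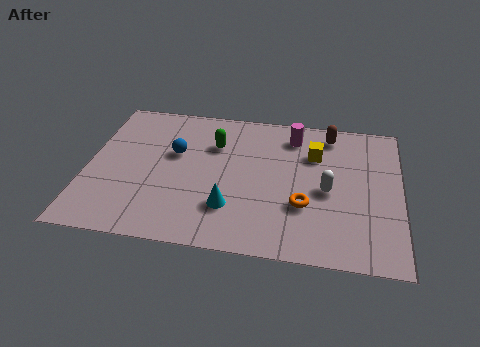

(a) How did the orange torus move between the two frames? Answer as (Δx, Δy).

(1.9, 1.0)

From the two frames, the orange torus sits at roughly (5.9, 1.6) before and (7.8, 2.6) after.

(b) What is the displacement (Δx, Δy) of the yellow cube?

(0.8, -0.4)

The yellow cube was at about (7.3, 5.8) and moved to about (8.1, 5.4).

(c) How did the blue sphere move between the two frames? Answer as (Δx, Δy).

(-2.0, 1.5)

The blue sphere was at about (5.1, 3.2) and moved to about (3.1, 4.7).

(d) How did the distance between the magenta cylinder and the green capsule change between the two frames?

-0.9

Before: roughly 3.8 units apart; after: 2.9. That's 0.9 units closer together.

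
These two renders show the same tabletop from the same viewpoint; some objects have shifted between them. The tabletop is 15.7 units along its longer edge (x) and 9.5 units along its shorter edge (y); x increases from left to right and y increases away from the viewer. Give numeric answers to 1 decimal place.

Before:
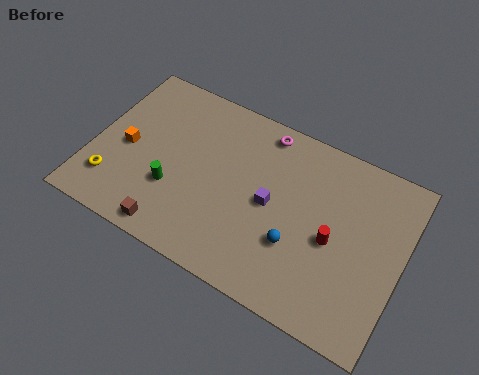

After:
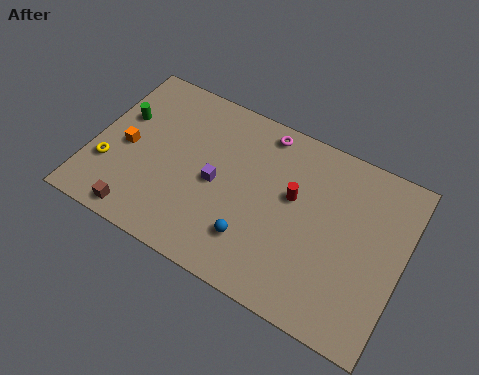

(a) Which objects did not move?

the magenta torus and the orange cube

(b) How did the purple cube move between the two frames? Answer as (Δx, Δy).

(-2.8, -0.2)

The purple cube was at about (9.1, 4.7) and moved to about (6.3, 4.5).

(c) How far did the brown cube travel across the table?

1.7

From (4.6, 1.0) to (2.9, 1.0), the brown cube covered √(1.7² + 0.0²) ≈ 1.7 units.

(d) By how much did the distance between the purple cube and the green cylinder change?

+0.3

Before: roughly 5.0 units apart; after: 5.3. That's 0.3 units further apart.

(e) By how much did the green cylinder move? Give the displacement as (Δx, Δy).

(-3.1, 2.8)

The green cylinder was at about (4.3, 3.2) and moved to about (1.2, 6.0).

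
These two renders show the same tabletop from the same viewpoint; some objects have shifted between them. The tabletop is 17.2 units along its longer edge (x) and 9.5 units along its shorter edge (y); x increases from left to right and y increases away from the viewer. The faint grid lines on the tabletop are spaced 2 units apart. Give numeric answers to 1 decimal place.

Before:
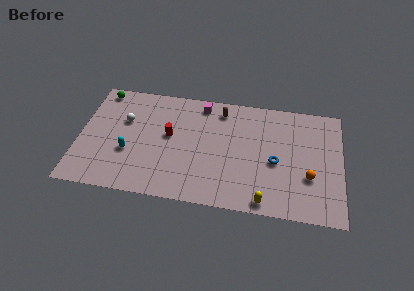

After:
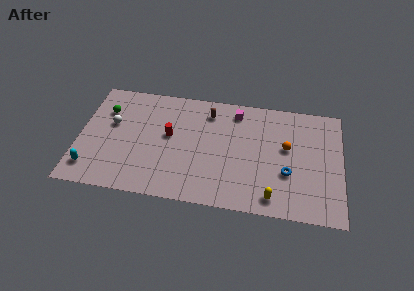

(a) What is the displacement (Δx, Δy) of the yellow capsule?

(0.5, 0.4)

The yellow capsule was at about (12.3, 0.9) and moved to about (12.8, 1.3).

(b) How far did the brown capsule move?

0.9

The brown capsule was near (9.2, 8.0) before and (8.4, 7.7) after, so it travelled √(0.8² + 0.3²) ≈ 0.9 units.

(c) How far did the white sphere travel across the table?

0.9

The white sphere was near (2.9, 6.1) before and (2.1, 5.7) after, so it travelled √(0.8² + 0.4²) ≈ 0.9 units.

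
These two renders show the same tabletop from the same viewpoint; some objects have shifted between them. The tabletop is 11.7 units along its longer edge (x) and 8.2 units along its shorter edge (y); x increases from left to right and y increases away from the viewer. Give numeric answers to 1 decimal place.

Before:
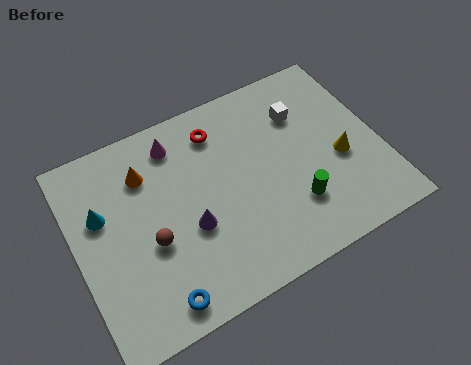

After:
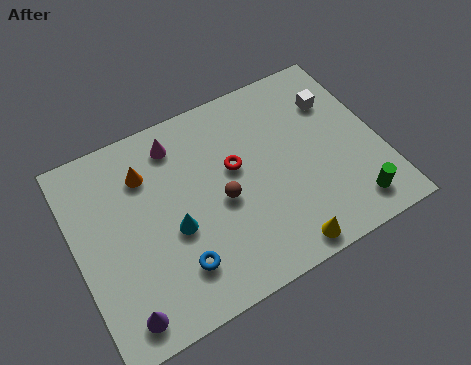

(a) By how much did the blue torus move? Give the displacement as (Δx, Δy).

(0.9, 0.9)

The blue torus started near (2.6, 1.0) and ended near (3.5, 1.9).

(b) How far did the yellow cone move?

3.7

The yellow cone was near (10.1, 3.4) before and (7.4, 0.8) after, so it travelled √(2.7² + 2.6²) ≈ 3.7 units.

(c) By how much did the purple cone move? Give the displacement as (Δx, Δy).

(-2.9, -2.1)

The purple cone started near (4.2, 3.2) and ended near (1.3, 1.1).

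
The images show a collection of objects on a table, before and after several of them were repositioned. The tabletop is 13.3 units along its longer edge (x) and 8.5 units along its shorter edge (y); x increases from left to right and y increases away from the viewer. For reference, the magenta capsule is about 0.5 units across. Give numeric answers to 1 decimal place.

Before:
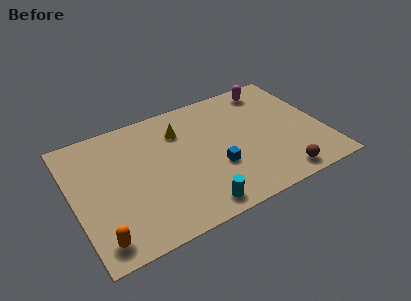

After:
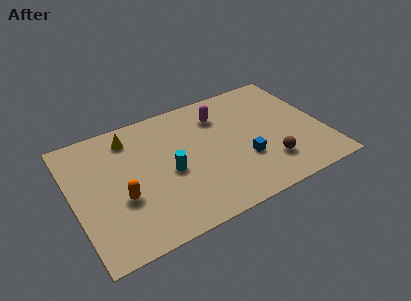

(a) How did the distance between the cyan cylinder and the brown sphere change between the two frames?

+0.9

The distance was about 4.5 in the first image and 5.4 in the second, so they moved 0.9 units further apart.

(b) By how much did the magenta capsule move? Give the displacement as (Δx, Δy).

(-2.9, -0.8)

From the two frames, the magenta capsule sits at roughly (11.0, 7.3) before and (8.1, 6.5) after.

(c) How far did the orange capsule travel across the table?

2.4

From (1.0, 1.2) to (2.4, 3.2), the orange capsule covered √(1.4² + 2.0²) ≈ 2.4 units.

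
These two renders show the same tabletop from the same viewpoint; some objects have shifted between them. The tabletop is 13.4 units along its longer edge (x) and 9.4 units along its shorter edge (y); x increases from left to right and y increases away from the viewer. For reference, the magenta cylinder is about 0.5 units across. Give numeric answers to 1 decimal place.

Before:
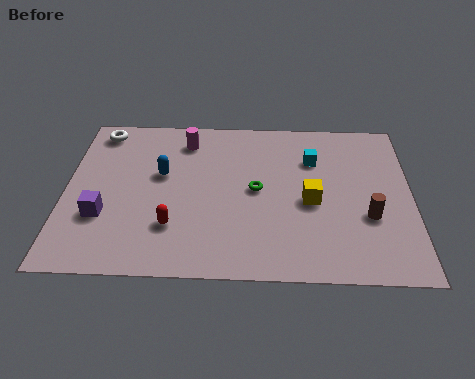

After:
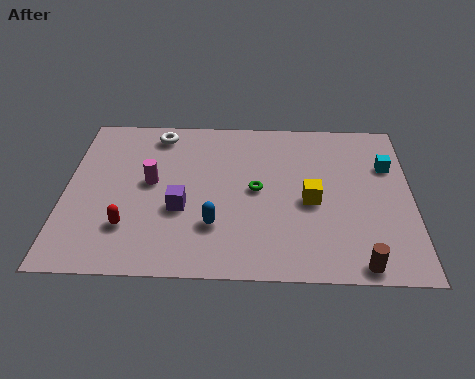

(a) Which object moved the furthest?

the blue capsule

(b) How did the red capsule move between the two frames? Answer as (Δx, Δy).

(-1.7, -0.1)

From the two frames, the red capsule sits at roughly (4.2, 2.6) before and (2.5, 2.5) after.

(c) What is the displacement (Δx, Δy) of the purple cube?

(3.0, 0.5)

The purple cube started near (1.5, 3.1) and ended near (4.5, 3.6).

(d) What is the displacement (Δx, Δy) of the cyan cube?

(2.9, -0.3)

The cyan cube was at about (9.6, 6.7) and moved to about (12.5, 6.4).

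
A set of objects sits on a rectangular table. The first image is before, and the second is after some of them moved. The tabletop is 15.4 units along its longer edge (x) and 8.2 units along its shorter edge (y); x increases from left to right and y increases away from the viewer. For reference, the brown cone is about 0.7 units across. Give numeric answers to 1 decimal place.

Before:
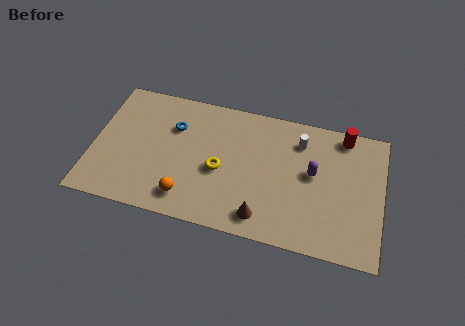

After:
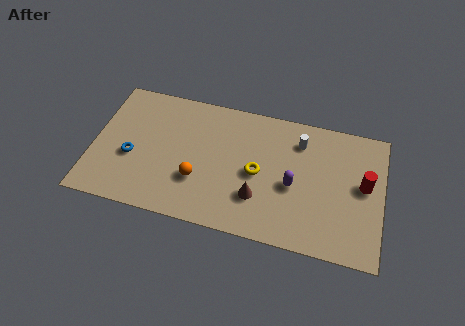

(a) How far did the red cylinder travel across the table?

3.0

The red cylinder was near (13.2, 7.3) before and (14.4, 4.5) after, so it travelled √(1.2² + 2.8²) ≈ 3.0 units.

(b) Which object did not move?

the white cylinder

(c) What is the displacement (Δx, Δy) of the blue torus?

(-2.1, -2.4)

The blue torus started near (4.2, 5.7) and ended near (2.1, 3.3).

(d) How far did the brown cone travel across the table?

1.1

The brown cone was near (9.2, 1.3) before and (8.9, 2.4) after, so it travelled √(0.3² + 1.1²) ≈ 1.1 units.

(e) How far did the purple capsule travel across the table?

1.4

The purple capsule moved from about (11.7, 4.6) to (10.7, 3.6), a distance of √(1.0² + 1.0²) ≈ 1.4.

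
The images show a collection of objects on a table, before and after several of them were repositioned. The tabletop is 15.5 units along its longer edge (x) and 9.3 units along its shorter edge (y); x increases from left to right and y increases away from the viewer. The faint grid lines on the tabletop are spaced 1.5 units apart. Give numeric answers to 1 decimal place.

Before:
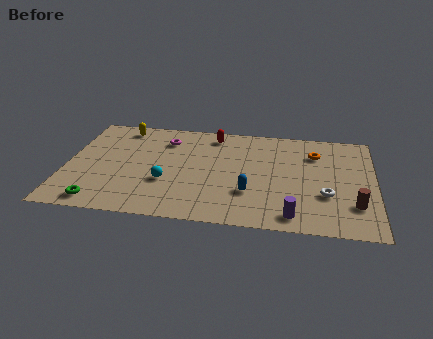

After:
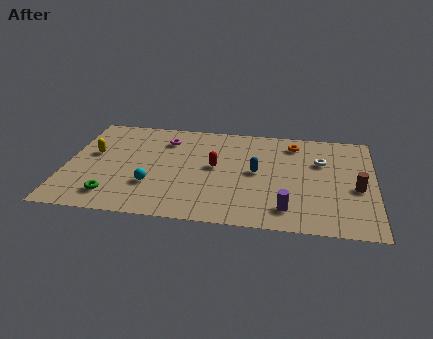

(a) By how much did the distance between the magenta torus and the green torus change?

-0.8

They were about 6.8 units apart before and 6.0 after — 0.8 units closer together.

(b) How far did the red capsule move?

3.0

The red capsule was near (7.3, 8.0) before and (7.5, 5.0) after, so it travelled √(0.2² + 3.0²) ≈ 3.0 units.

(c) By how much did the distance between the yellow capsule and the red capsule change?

+1.5

Before: roughly 4.7 units apart; after: 6.2. That's 1.5 units further apart.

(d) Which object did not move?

the magenta torus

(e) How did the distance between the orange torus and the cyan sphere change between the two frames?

+0.3

Before: roughly 8.2 units apart; after: 8.5. That's 0.3 units further apart.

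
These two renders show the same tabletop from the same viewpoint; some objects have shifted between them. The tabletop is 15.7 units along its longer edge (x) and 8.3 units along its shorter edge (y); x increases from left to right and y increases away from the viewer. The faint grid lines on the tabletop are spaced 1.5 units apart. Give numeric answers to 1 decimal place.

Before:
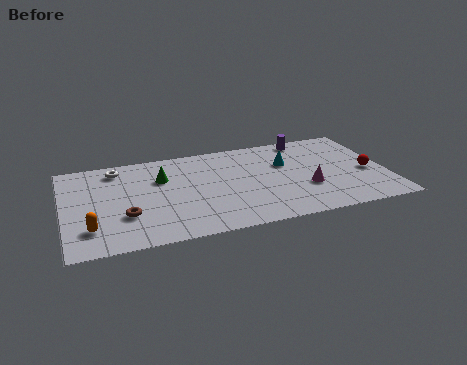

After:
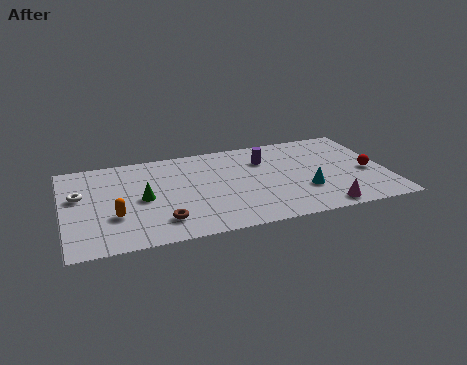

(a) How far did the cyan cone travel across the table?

2.8

The cyan cone moved from about (10.9, 5.4) to (11.6, 2.7), a distance of √(0.7² + 2.7²) ≈ 2.8.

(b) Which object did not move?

the red sphere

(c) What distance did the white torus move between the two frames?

2.8

The white torus was near (2.7, 7.0) before and (0.8, 5.0) after, so it travelled √(1.9² + 2.0²) ≈ 2.8 units.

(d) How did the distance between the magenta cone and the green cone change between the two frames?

+1.6

Before: roughly 7.4 units apart; after: 9.0. That's 1.6 units further apart.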